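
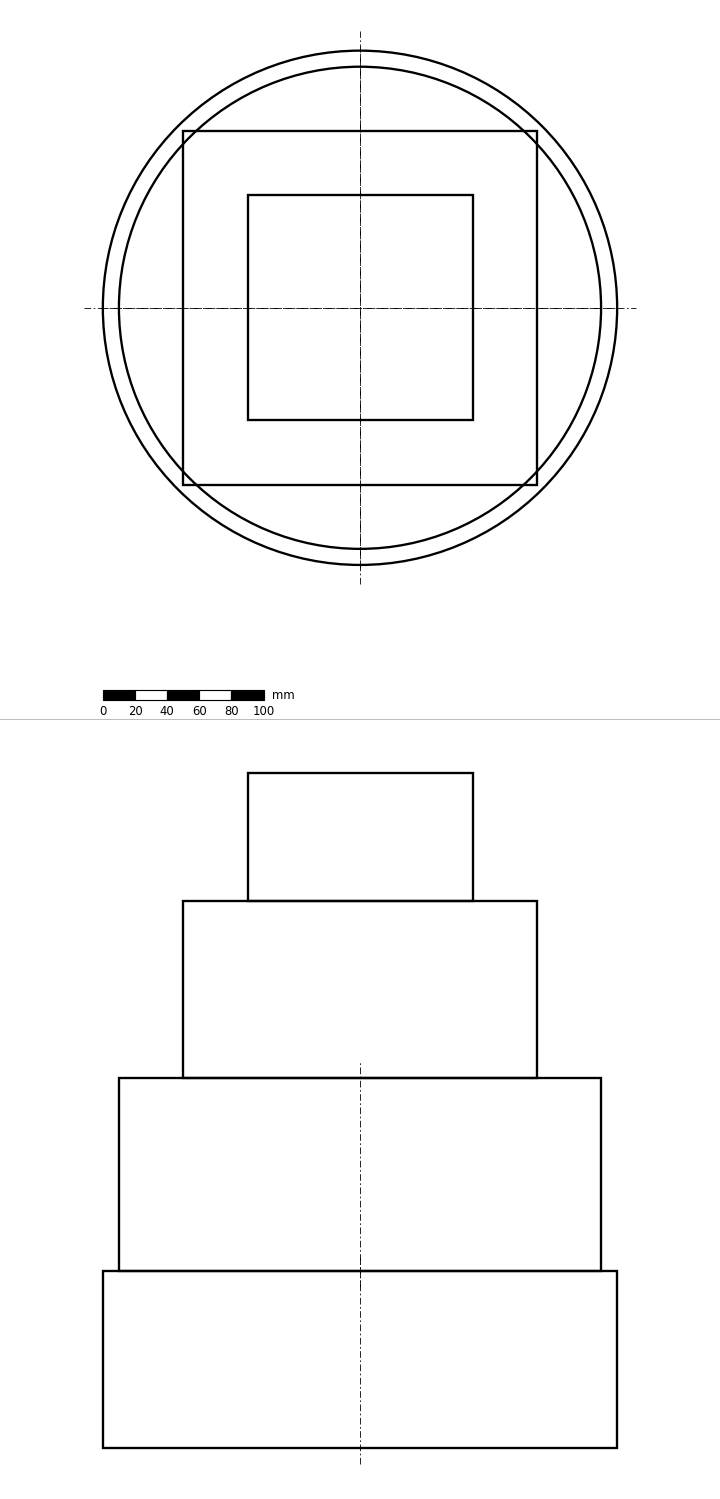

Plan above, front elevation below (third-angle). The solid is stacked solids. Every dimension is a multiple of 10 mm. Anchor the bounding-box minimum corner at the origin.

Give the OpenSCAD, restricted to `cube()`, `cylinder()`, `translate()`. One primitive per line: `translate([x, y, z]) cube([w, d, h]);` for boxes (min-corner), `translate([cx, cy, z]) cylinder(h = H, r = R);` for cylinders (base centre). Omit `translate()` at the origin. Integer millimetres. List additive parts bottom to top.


translate([160, 160, 0]) cylinder(h = 110, r = 160);
translate([160, 160, 110]) cylinder(h = 120, r = 150);
translate([50, 50, 230]) cube([220, 220, 110]);
translate([90, 90, 340]) cube([140, 140, 80]);


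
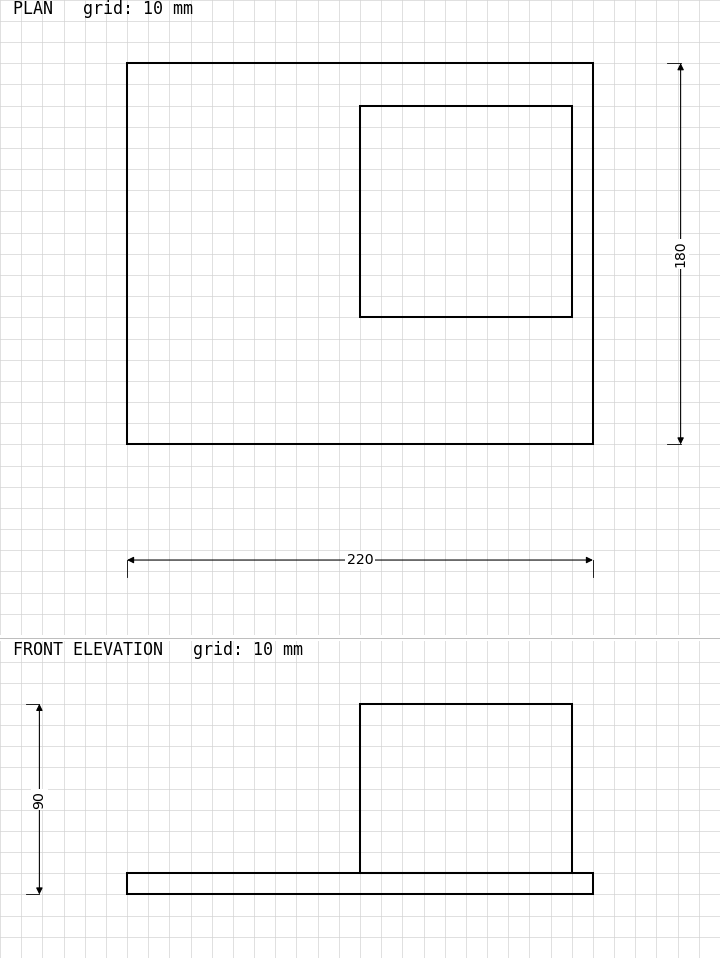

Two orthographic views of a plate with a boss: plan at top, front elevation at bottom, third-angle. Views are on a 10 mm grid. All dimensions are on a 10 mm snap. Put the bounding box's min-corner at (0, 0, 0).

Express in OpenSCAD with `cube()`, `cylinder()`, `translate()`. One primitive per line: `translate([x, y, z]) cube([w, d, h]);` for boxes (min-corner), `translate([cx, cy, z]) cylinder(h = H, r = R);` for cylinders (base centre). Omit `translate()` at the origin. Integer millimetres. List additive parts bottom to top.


cube([220, 180, 10]);
translate([110, 60, 10]) cube([100, 100, 80]);


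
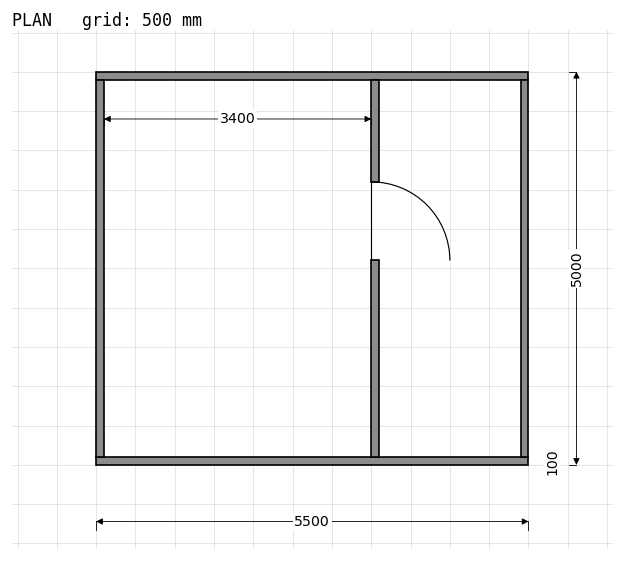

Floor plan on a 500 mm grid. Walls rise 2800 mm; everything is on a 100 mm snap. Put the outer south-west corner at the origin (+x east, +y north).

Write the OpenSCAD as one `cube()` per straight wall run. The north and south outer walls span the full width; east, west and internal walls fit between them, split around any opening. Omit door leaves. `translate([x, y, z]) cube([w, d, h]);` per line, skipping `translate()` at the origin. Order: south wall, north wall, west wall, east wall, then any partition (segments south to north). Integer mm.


cube([5500, 100, 2800]);
translate([0, 4900, 0]) cube([5500, 100, 2800]);
translate([0, 100, 0]) cube([100, 4800, 2800]);
translate([5400, 100, 0]) cube([100, 4800, 2800]);
translate([3500, 100, 0]) cube([100, 2500, 2800]);
translate([3500, 3600, 0]) cube([100, 1300, 2800]);


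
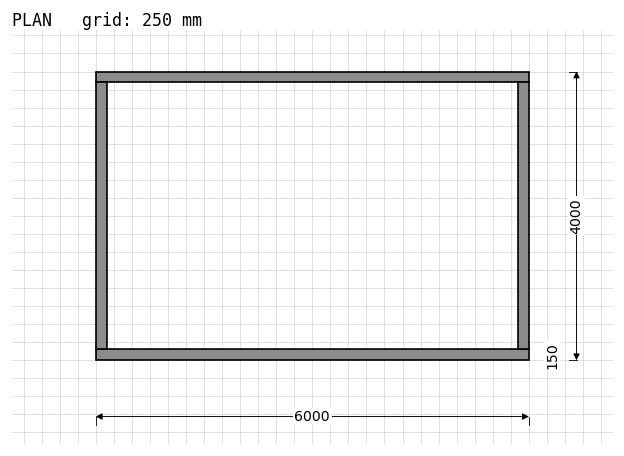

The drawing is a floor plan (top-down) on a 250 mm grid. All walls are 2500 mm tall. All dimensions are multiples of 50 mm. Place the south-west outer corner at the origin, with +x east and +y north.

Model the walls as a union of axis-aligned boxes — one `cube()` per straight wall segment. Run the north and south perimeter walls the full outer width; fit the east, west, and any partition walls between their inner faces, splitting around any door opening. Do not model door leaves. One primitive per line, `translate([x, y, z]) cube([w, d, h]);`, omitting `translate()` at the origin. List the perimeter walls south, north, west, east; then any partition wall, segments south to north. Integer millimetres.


cube([6000, 150, 2500]);
translate([0, 3850, 0]) cube([6000, 150, 2500]);
translate([0, 150, 0]) cube([150, 3700, 2500]);
translate([5850, 150, 0]) cube([150, 3700, 2500]);


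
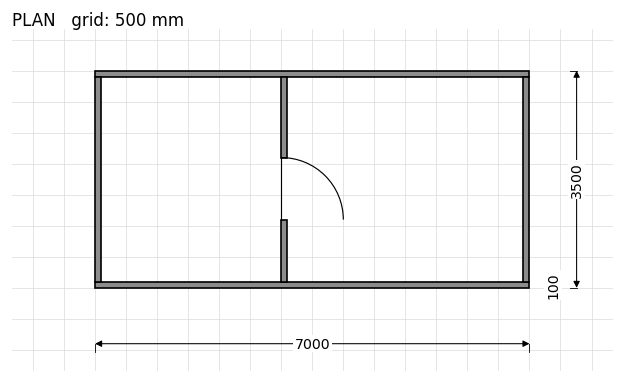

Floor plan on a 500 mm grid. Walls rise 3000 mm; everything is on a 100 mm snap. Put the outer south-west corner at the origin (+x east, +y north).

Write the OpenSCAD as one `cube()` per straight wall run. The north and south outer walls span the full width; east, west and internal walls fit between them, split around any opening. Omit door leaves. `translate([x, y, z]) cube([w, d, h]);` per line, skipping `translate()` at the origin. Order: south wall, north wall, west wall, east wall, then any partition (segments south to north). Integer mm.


cube([7000, 100, 3000]);
translate([0, 3400, 0]) cube([7000, 100, 3000]);
translate([0, 100, 0]) cube([100, 3300, 3000]);
translate([6900, 100, 0]) cube([100, 3300, 3000]);
translate([3000, 100, 0]) cube([100, 1000, 3000]);
translate([3000, 2100, 0]) cube([100, 1300, 3000]);


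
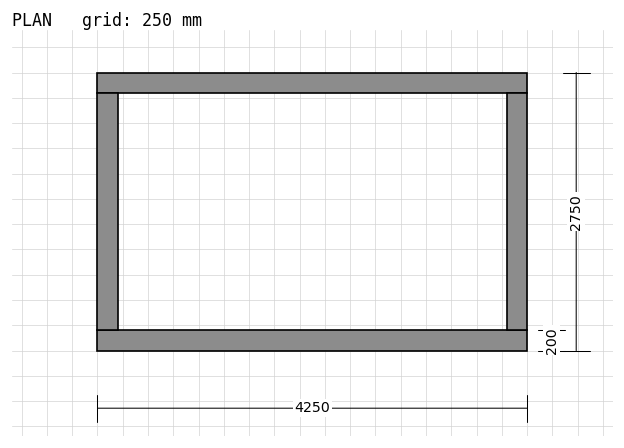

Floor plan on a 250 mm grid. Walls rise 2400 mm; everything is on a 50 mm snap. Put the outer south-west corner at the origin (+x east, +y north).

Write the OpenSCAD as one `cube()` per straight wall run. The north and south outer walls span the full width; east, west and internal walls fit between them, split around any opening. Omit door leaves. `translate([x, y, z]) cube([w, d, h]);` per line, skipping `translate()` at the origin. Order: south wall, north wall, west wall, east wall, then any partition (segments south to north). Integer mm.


cube([4250, 200, 2400]);
translate([0, 2550, 0]) cube([4250, 200, 2400]);
translate([0, 200, 0]) cube([200, 2350, 2400]);
translate([4050, 200, 0]) cube([200, 2350, 2400]);


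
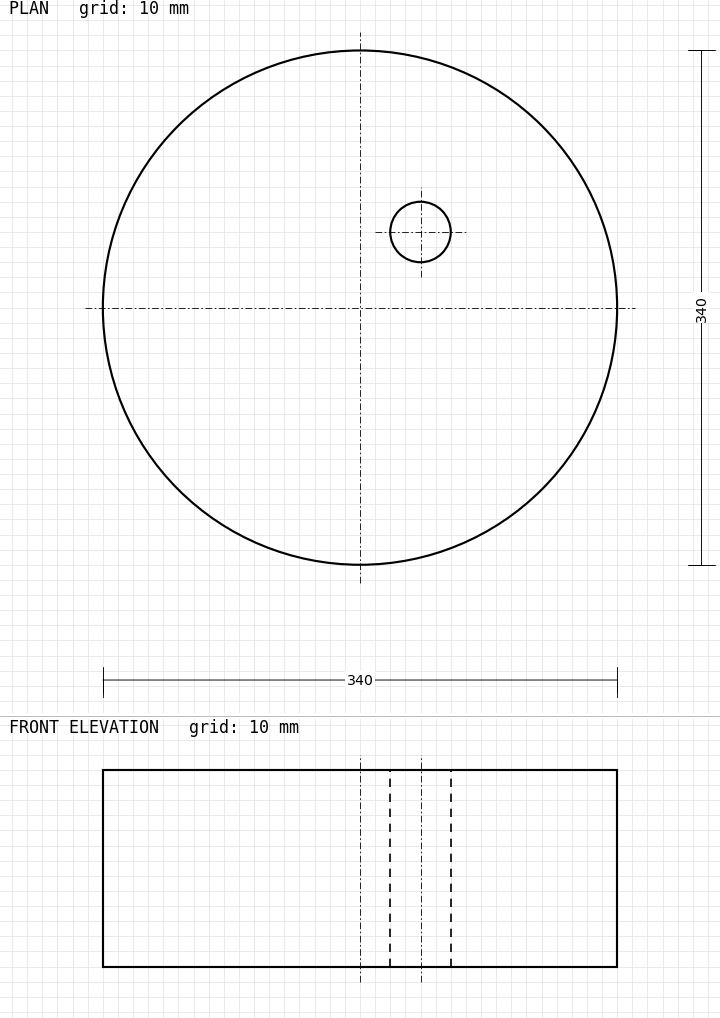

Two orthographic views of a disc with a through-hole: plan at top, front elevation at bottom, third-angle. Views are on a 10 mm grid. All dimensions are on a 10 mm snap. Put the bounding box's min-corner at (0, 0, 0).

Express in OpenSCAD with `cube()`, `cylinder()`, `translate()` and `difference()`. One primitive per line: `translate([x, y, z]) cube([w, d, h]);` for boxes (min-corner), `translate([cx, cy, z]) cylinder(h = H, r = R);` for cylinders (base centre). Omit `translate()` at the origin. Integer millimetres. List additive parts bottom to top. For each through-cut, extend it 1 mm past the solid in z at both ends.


difference() {
  translate([170, 170, 0]) cylinder(h = 130, r = 170);
  translate([210, 220, -1]) cylinder(h = 132, r = 20);
}


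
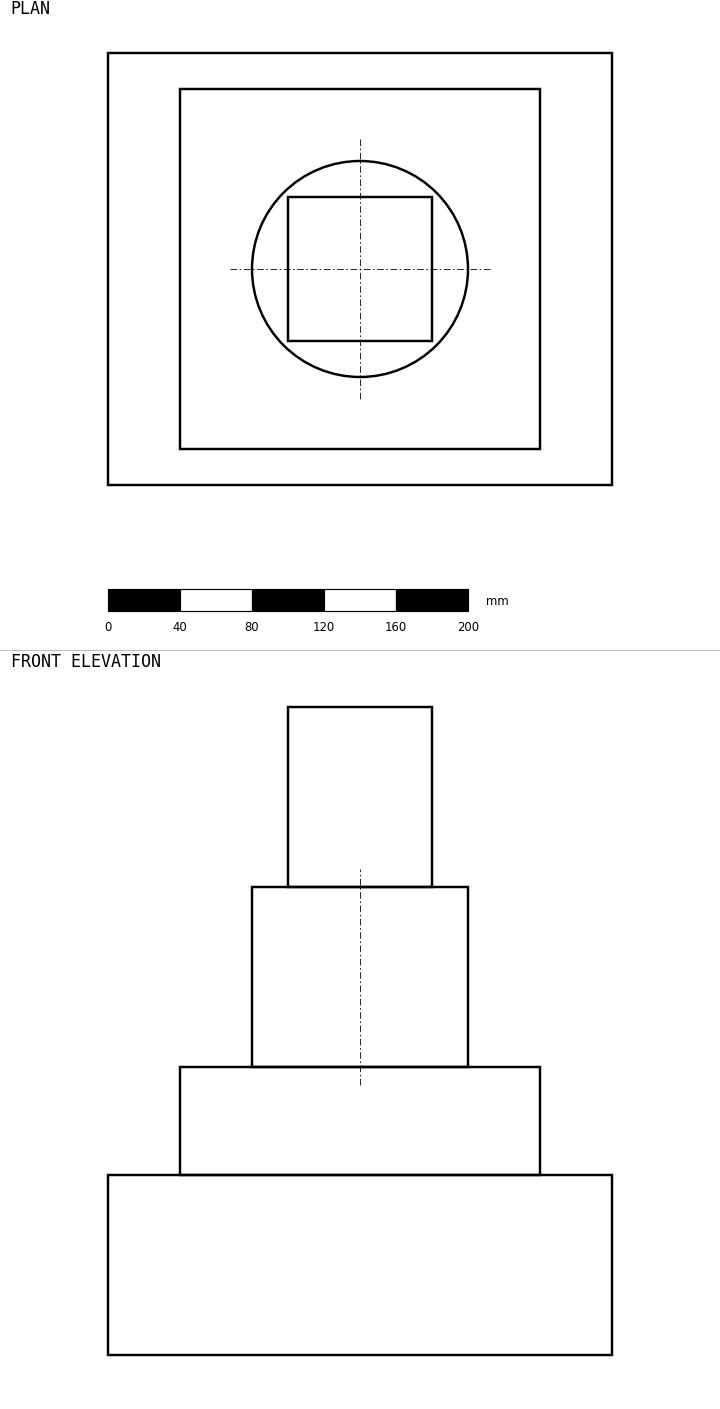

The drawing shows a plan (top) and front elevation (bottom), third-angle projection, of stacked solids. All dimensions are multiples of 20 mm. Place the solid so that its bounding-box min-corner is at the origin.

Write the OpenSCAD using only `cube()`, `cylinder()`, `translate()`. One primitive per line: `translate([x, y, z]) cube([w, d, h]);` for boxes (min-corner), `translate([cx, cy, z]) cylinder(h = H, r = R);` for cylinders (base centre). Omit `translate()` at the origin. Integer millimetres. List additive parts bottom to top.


cube([280, 240, 100]);
translate([40, 20, 100]) cube([200, 200, 60]);
translate([140, 120, 160]) cylinder(h = 100, r = 60);
translate([100, 80, 260]) cube([80, 80, 100]);


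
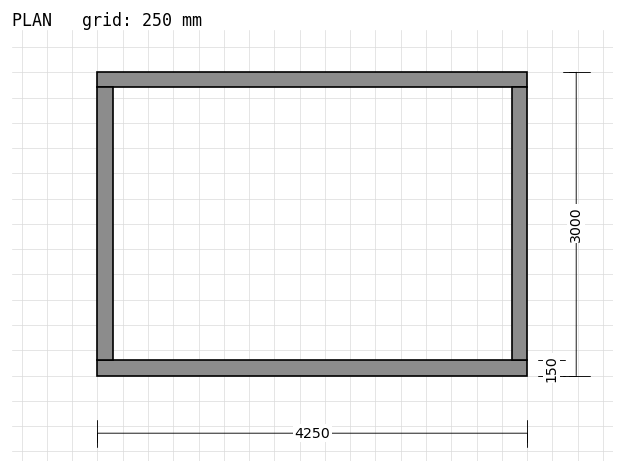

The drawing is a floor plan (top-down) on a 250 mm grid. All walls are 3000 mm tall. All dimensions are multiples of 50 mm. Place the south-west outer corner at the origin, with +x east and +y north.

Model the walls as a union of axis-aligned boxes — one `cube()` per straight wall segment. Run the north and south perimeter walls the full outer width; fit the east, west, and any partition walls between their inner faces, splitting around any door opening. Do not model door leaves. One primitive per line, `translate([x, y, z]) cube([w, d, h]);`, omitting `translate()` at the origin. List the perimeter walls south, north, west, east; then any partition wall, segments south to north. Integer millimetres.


cube([4250, 150, 3000]);
translate([0, 2850, 0]) cube([4250, 150, 3000]);
translate([0, 150, 0]) cube([150, 2700, 3000]);
translate([4100, 150, 0]) cube([150, 2700, 3000]);


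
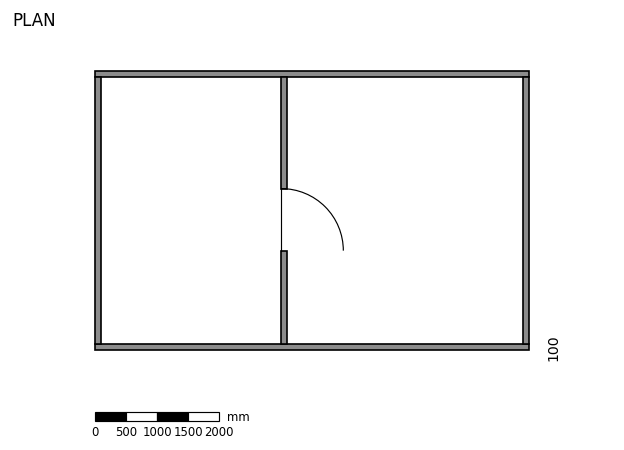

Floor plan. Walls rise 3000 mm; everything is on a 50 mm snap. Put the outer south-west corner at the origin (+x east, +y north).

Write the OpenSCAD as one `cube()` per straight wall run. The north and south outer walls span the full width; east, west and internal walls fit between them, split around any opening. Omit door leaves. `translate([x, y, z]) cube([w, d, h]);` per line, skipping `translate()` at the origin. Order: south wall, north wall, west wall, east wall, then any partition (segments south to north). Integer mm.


cube([7000, 100, 3000]);
translate([0, 4400, 0]) cube([7000, 100, 3000]);
translate([0, 100, 0]) cube([100, 4300, 3000]);
translate([6900, 100, 0]) cube([100, 4300, 3000]);
translate([3000, 100, 0]) cube([100, 1500, 3000]);
translate([3000, 2600, 0]) cube([100, 1800, 3000]);


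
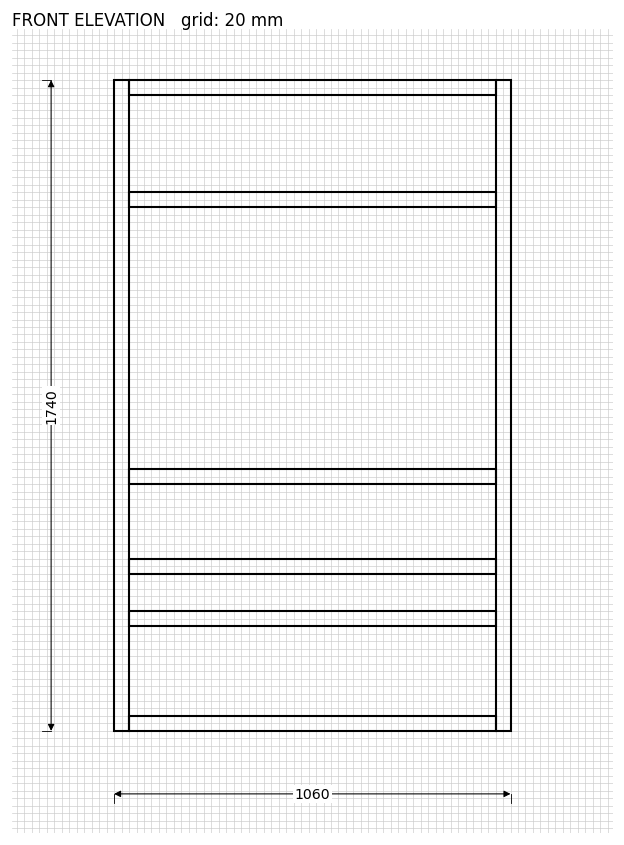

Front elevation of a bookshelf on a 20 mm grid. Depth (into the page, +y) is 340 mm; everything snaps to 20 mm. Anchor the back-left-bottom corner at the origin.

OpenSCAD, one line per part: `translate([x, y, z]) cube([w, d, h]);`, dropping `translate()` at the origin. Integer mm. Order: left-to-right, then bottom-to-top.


cube([40, 340, 1740]);
translate([40, 0, 0]) cube([980, 340, 40]);
translate([40, 0, 280]) cube([980, 340, 40]);
translate([40, 0, 420]) cube([980, 340, 40]);
translate([40, 0, 660]) cube([980, 340, 40]);
translate([40, 0, 1400]) cube([980, 340, 40]);
translate([40, 0, 1700]) cube([980, 340, 40]);
translate([1020, 0, 0]) cube([40, 340, 1740]);


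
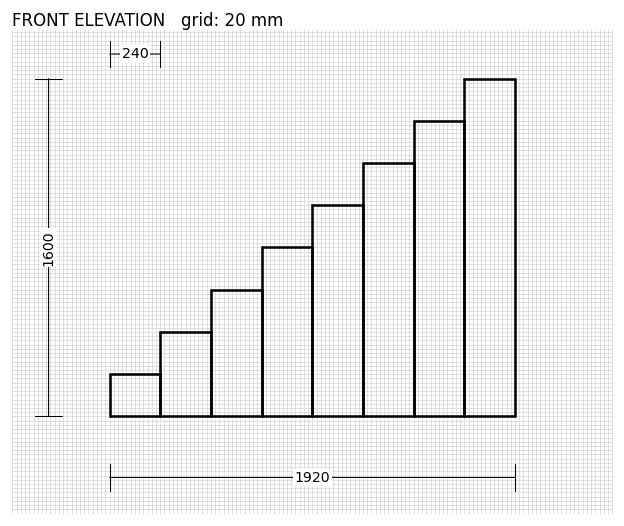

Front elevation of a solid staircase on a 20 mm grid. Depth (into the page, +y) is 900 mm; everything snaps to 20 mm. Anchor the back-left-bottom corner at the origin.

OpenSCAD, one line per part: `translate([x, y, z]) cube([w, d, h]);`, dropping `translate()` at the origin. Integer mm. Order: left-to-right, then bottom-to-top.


cube([240, 900, 200]);
translate([240, 0, 0]) cube([240, 900, 400]);
translate([480, 0, 0]) cube([240, 900, 600]);
translate([720, 0, 0]) cube([240, 900, 800]);
translate([960, 0, 0]) cube([240, 900, 1000]);
translate([1200, 0, 0]) cube([240, 900, 1200]);
translate([1440, 0, 0]) cube([240, 900, 1400]);
translate([1680, 0, 0]) cube([240, 900, 1600]);


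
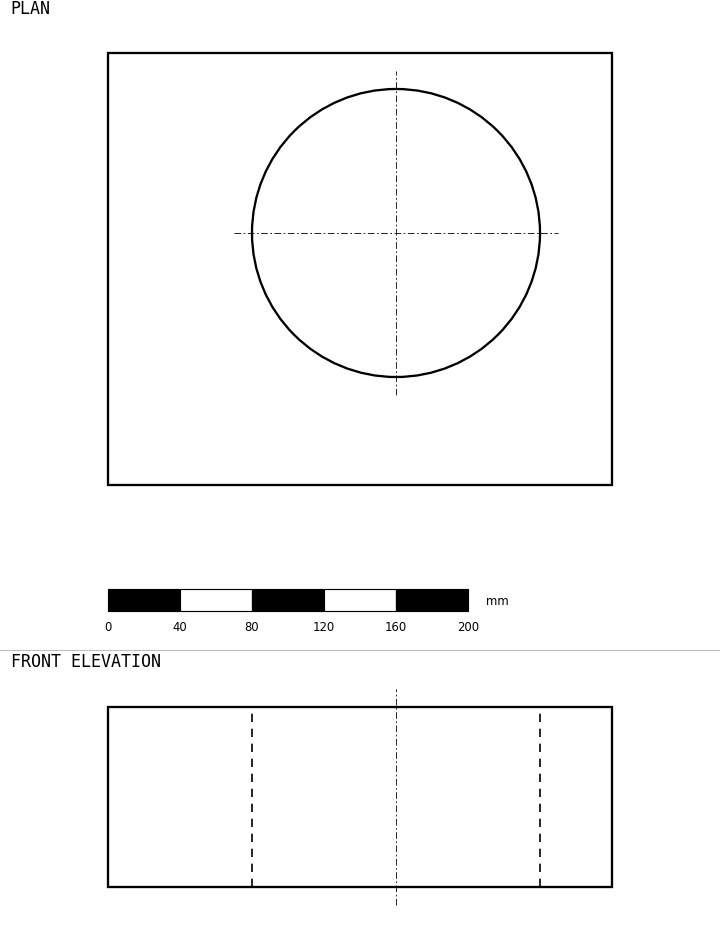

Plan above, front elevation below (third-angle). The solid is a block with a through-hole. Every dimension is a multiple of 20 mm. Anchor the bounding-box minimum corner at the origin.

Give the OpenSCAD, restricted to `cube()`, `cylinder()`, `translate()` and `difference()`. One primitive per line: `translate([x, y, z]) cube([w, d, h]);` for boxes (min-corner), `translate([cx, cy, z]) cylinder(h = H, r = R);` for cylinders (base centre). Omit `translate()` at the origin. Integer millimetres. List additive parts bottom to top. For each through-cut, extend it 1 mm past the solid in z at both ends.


difference() {
  cube([280, 240, 100]);
  translate([160, 140, -1]) cylinder(h = 102, r = 80);
}


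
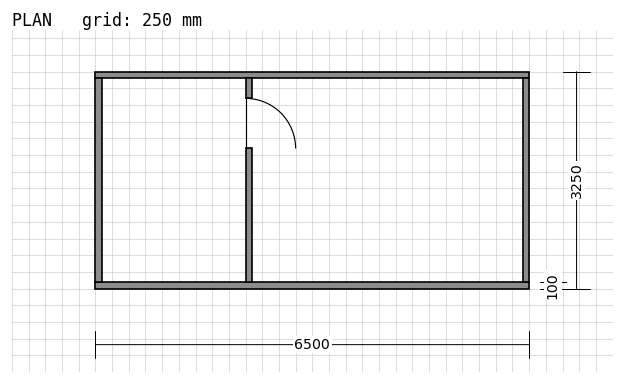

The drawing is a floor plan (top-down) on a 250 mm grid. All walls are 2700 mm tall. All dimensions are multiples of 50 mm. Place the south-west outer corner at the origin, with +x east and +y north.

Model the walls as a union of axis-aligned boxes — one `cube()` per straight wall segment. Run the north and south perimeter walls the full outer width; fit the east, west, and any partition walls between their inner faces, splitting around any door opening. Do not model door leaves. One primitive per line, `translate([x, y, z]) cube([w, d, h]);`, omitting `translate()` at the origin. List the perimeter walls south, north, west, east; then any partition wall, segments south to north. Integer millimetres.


cube([6500, 100, 2700]);
translate([0, 3150, 0]) cube([6500, 100, 2700]);
translate([0, 100, 0]) cube([100, 3050, 2700]);
translate([6400, 100, 0]) cube([100, 3050, 2700]);
translate([2250, 100, 0]) cube([100, 2000, 2700]);
translate([2250, 2850, 0]) cube([100, 300, 2700]);


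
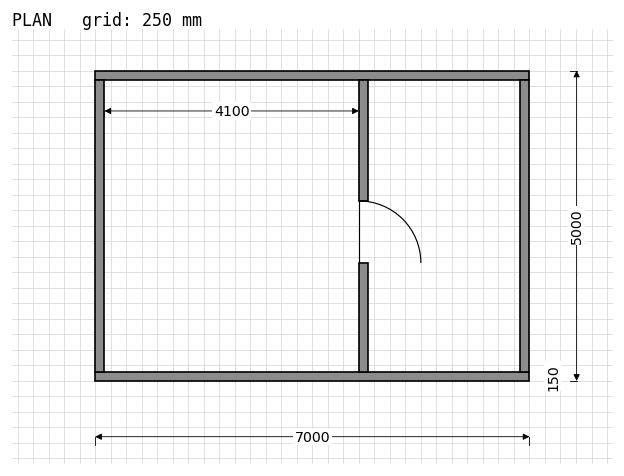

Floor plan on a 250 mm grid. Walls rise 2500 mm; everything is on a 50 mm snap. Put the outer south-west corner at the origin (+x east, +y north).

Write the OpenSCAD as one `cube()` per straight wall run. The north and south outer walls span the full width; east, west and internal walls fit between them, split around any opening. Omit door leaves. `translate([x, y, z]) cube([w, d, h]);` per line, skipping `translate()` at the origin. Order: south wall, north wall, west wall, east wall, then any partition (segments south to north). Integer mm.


cube([7000, 150, 2500]);
translate([0, 4850, 0]) cube([7000, 150, 2500]);
translate([0, 150, 0]) cube([150, 4700, 2500]);
translate([6850, 150, 0]) cube([150, 4700, 2500]);
translate([4250, 150, 0]) cube([150, 1750, 2500]);
translate([4250, 2900, 0]) cube([150, 1950, 2500]);


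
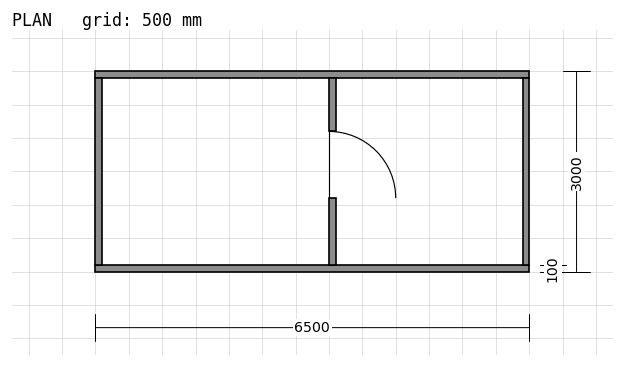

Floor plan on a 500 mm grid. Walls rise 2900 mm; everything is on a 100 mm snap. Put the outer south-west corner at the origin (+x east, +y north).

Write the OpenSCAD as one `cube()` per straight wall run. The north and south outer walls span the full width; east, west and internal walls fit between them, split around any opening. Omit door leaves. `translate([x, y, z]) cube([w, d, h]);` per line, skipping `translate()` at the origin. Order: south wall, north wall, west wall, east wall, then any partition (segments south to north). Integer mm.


cube([6500, 100, 2900]);
translate([0, 2900, 0]) cube([6500, 100, 2900]);
translate([0, 100, 0]) cube([100, 2800, 2900]);
translate([6400, 100, 0]) cube([100, 2800, 2900]);
translate([3500, 100, 0]) cube([100, 1000, 2900]);
translate([3500, 2100, 0]) cube([100, 800, 2900]);


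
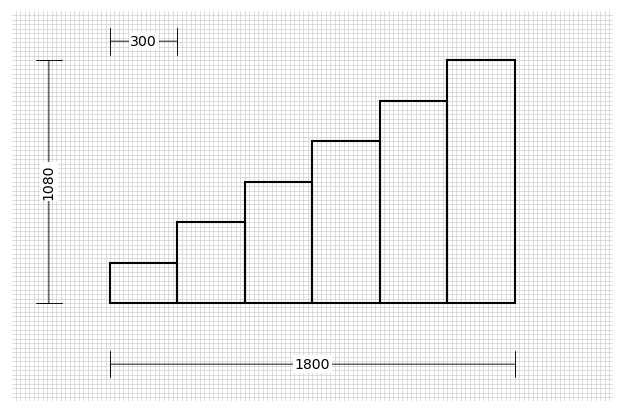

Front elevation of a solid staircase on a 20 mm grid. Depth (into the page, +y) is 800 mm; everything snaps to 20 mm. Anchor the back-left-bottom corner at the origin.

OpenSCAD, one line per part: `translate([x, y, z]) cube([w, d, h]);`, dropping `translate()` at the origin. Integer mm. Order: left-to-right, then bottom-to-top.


cube([300, 800, 180]);
translate([300, 0, 0]) cube([300, 800, 360]);
translate([600, 0, 0]) cube([300, 800, 540]);
translate([900, 0, 0]) cube([300, 800, 720]);
translate([1200, 0, 0]) cube([300, 800, 900]);
translate([1500, 0, 0]) cube([300, 800, 1080]);


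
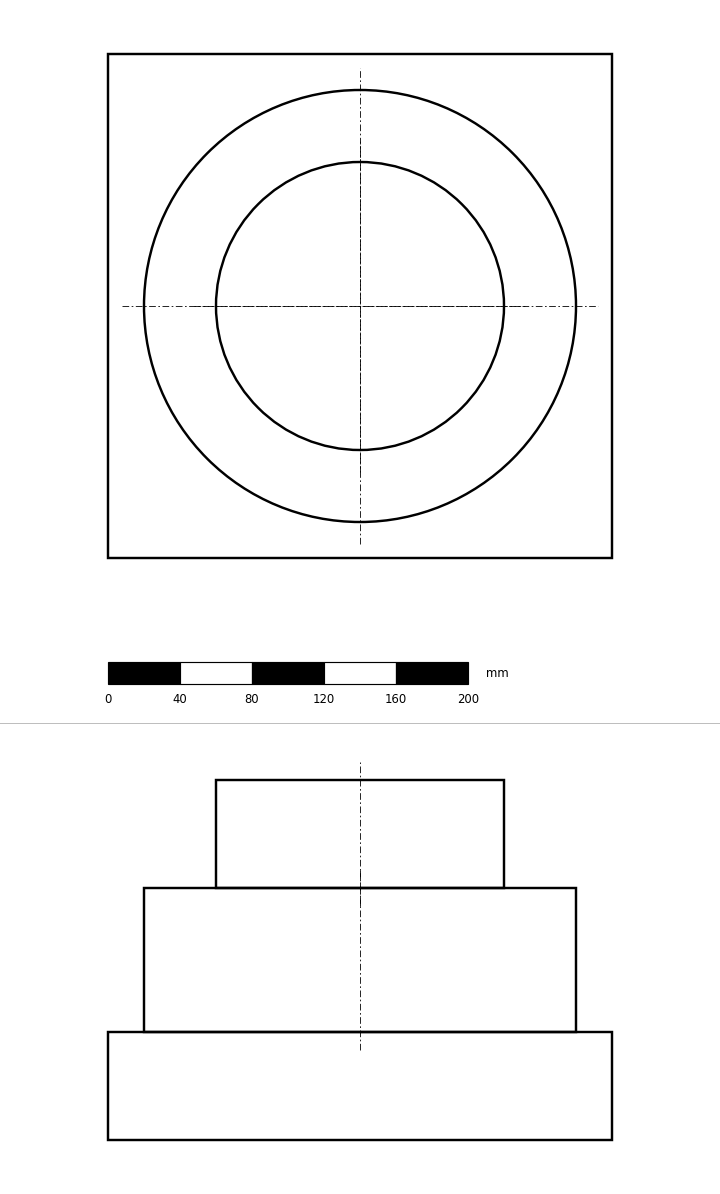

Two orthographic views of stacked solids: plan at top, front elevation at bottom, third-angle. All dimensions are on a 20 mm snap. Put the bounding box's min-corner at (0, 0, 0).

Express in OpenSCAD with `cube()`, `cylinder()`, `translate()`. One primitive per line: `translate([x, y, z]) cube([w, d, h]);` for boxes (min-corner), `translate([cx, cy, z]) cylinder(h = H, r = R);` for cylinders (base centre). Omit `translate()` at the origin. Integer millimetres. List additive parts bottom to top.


cube([280, 280, 60]);
translate([140, 140, 60]) cylinder(h = 80, r = 120);
translate([140, 140, 140]) cylinder(h = 60, r = 80);


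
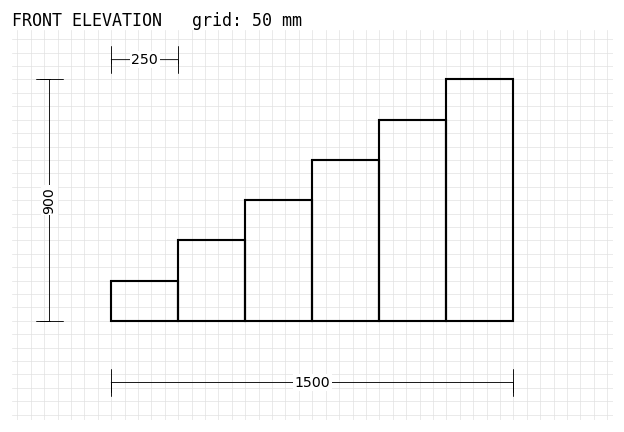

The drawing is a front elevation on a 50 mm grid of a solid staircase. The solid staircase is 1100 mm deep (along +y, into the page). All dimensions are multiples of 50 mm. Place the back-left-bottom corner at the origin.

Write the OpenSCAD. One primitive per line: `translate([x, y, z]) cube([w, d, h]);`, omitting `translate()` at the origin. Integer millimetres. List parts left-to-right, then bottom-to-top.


cube([250, 1100, 150]);
translate([250, 0, 0]) cube([250, 1100, 300]);
translate([500, 0, 0]) cube([250, 1100, 450]);
translate([750, 0, 0]) cube([250, 1100, 600]);
translate([1000, 0, 0]) cube([250, 1100, 750]);
translate([1250, 0, 0]) cube([250, 1100, 900]);


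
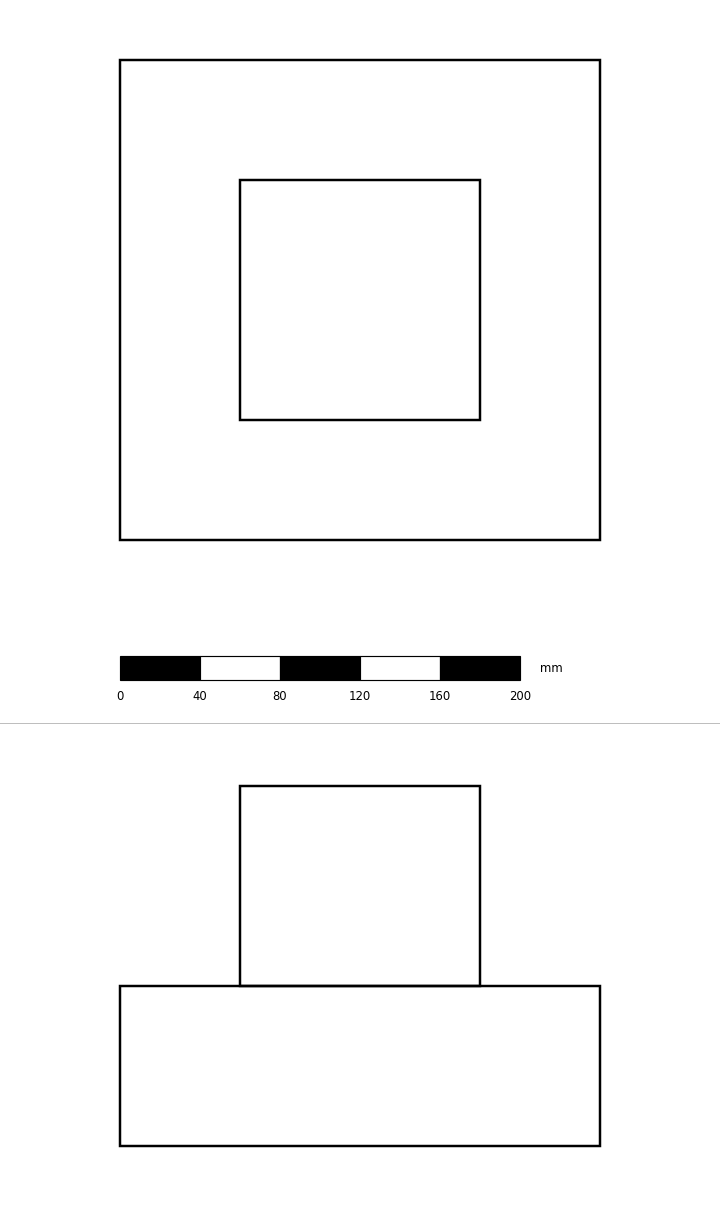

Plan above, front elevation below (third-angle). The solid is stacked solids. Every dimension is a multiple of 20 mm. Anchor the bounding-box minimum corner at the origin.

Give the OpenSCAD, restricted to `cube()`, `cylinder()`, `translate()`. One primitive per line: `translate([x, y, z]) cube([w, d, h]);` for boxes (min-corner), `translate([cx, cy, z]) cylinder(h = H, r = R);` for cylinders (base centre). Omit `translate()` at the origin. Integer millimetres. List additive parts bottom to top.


cube([240, 240, 80]);
translate([60, 60, 80]) cube([120, 120, 100]);


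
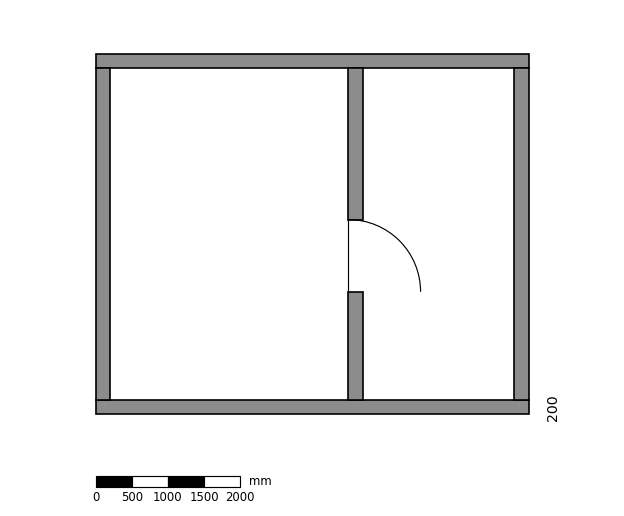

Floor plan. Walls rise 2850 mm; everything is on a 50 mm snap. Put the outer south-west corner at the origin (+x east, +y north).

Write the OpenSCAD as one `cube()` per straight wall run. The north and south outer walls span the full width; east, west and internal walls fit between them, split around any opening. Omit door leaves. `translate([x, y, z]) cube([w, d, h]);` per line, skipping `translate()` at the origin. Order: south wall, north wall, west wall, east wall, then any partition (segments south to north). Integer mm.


cube([6000, 200, 2850]);
translate([0, 4800, 0]) cube([6000, 200, 2850]);
translate([0, 200, 0]) cube([200, 4600, 2850]);
translate([5800, 200, 0]) cube([200, 4600, 2850]);
translate([3500, 200, 0]) cube([200, 1500, 2850]);
translate([3500, 2700, 0]) cube([200, 2100, 2850]);


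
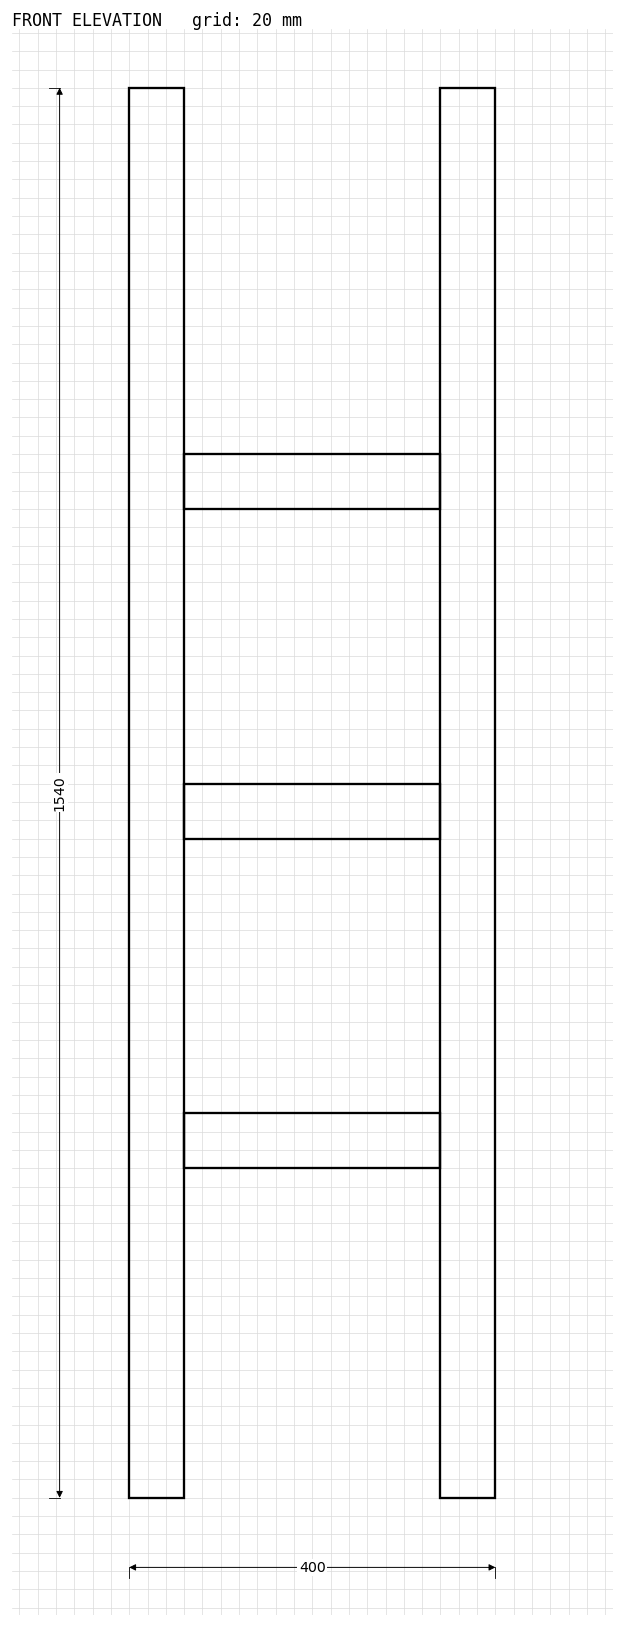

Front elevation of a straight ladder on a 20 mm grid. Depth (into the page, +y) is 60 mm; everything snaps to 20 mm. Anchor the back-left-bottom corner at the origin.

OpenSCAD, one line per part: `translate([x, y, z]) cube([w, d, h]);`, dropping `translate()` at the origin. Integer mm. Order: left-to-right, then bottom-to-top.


cube([60, 60, 1540]);
translate([60, 0, 360]) cube([280, 60, 60]);
translate([60, 0, 720]) cube([280, 60, 60]);
translate([60, 0, 1080]) cube([280, 60, 60]);
translate([340, 0, 0]) cube([60, 60, 1540]);


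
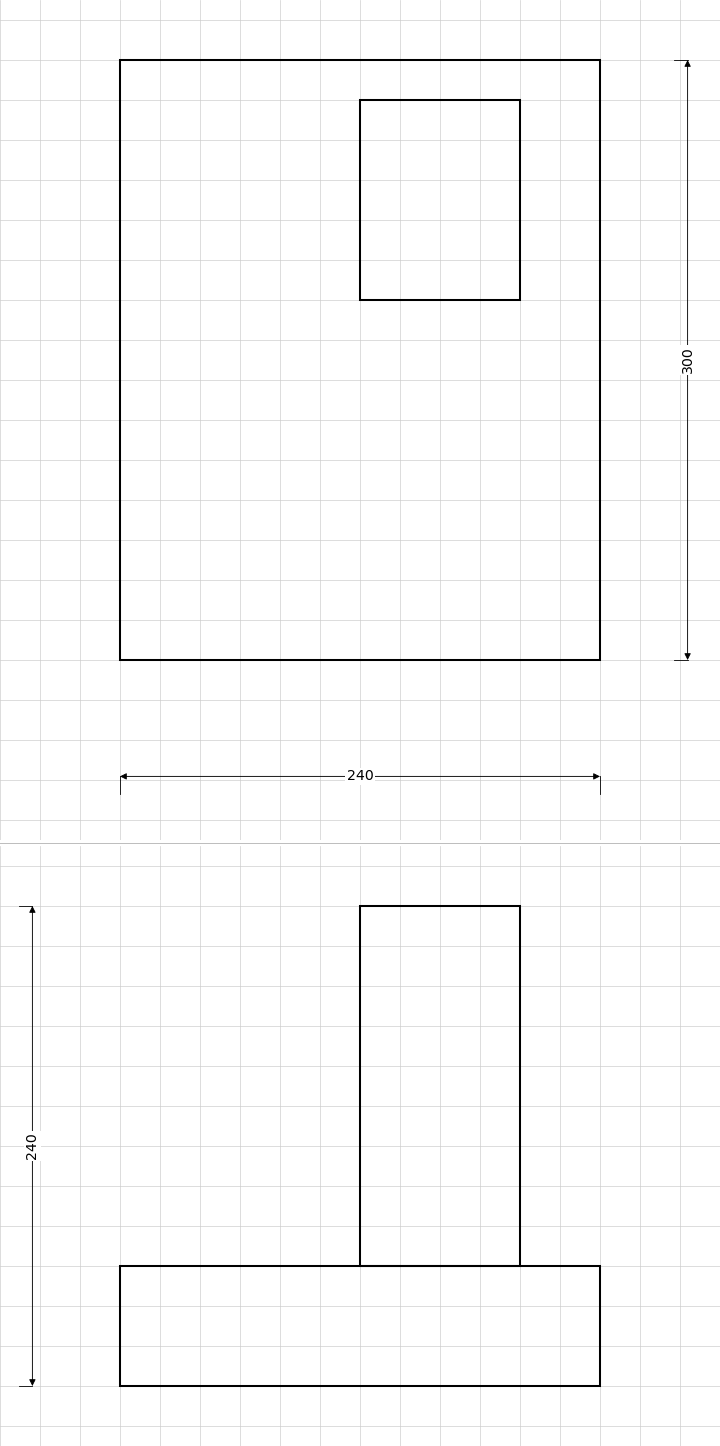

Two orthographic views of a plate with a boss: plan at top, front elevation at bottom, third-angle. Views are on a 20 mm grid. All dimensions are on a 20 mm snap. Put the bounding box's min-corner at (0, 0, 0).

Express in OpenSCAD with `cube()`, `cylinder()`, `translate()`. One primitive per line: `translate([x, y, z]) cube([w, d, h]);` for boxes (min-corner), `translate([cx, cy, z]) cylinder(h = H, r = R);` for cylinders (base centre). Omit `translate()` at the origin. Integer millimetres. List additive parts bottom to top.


cube([240, 300, 60]);
translate([120, 180, 60]) cube([80, 100, 180]);


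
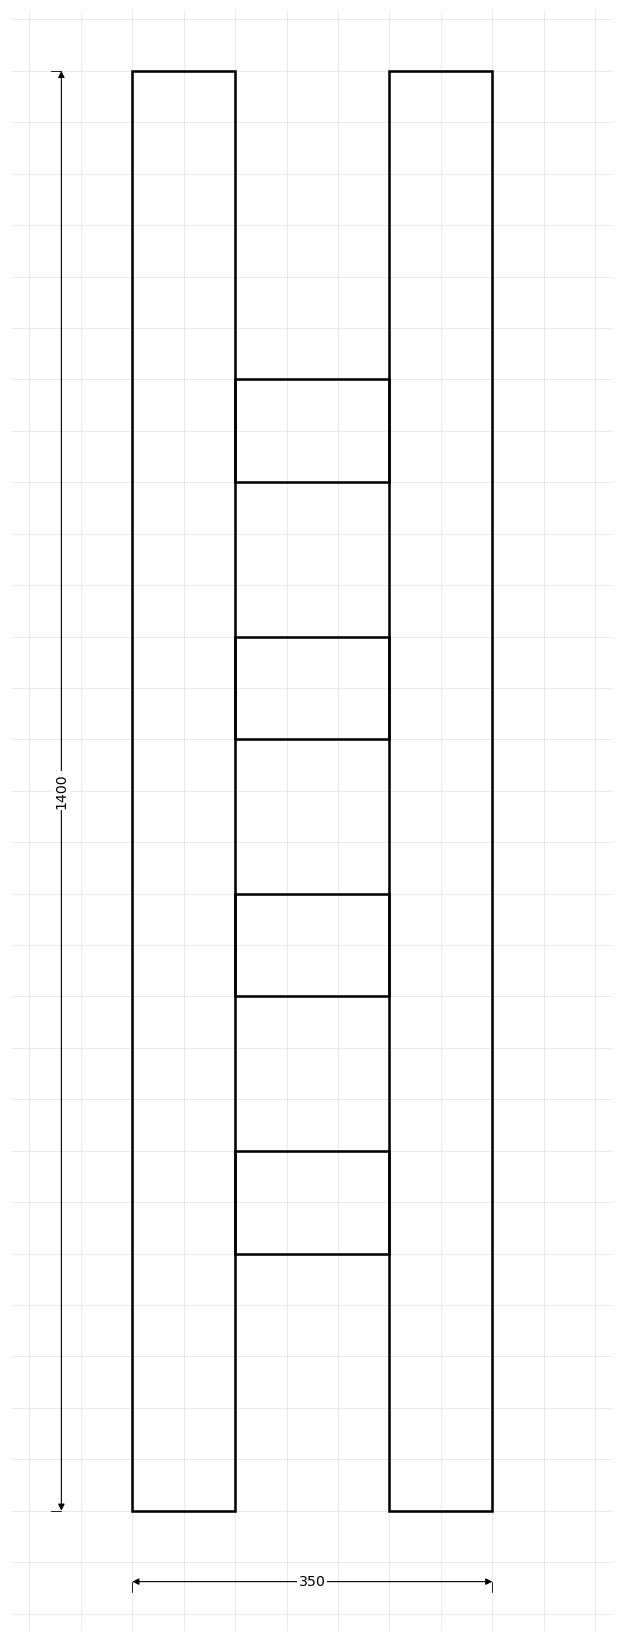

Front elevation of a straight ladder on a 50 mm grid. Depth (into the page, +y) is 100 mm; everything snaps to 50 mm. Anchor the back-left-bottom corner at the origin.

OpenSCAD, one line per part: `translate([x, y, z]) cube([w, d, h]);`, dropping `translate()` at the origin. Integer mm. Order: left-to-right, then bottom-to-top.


cube([100, 100, 1400]);
translate([100, 0, 250]) cube([150, 100, 100]);
translate([100, 0, 500]) cube([150, 100, 100]);
translate([100, 0, 750]) cube([150, 100, 100]);
translate([100, 0, 1000]) cube([150, 100, 100]);
translate([250, 0, 0]) cube([100, 100, 1400]);


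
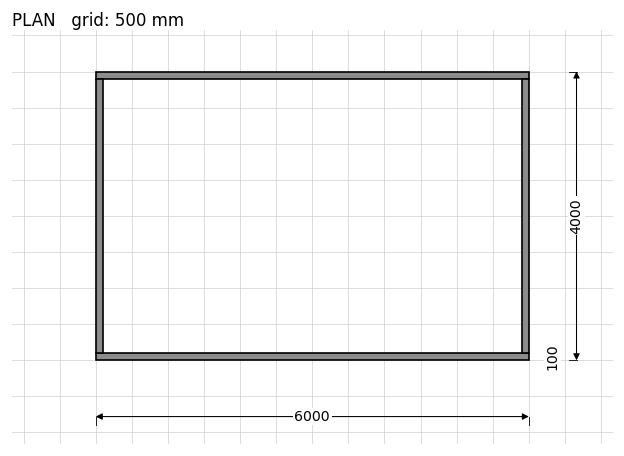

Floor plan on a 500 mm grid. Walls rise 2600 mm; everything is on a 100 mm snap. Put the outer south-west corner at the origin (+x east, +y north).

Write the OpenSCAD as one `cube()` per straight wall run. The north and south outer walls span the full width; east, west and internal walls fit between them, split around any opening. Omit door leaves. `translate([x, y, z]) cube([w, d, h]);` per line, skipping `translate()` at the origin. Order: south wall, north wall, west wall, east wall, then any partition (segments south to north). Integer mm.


cube([6000, 100, 2600]);
translate([0, 3900, 0]) cube([6000, 100, 2600]);
translate([0, 100, 0]) cube([100, 3800, 2600]);
translate([5900, 100, 0]) cube([100, 3800, 2600]);


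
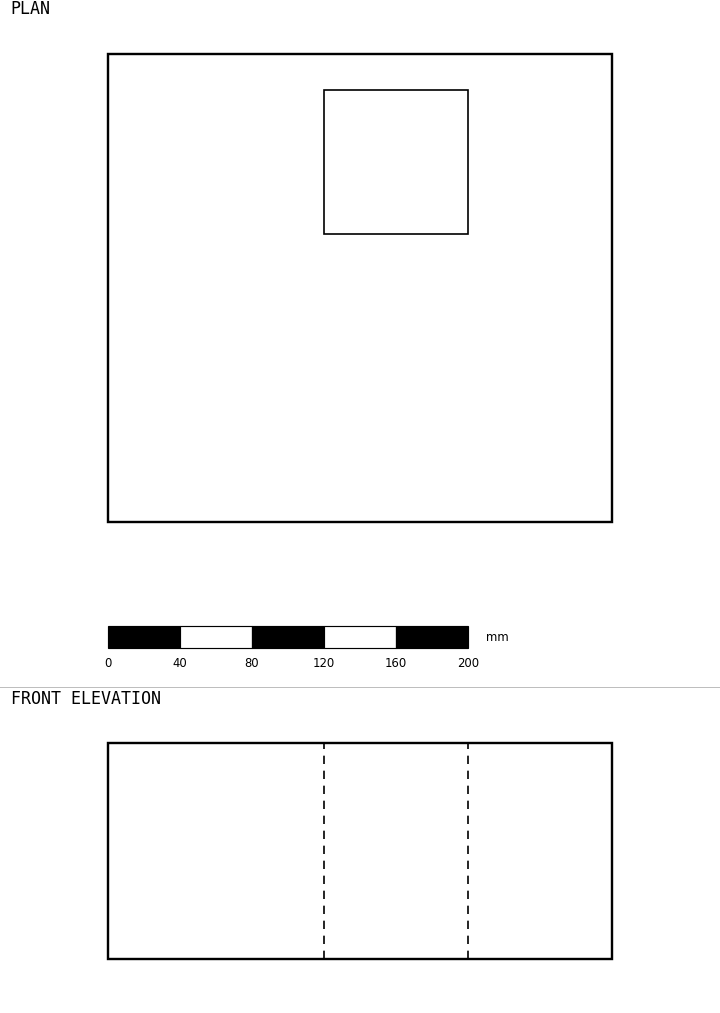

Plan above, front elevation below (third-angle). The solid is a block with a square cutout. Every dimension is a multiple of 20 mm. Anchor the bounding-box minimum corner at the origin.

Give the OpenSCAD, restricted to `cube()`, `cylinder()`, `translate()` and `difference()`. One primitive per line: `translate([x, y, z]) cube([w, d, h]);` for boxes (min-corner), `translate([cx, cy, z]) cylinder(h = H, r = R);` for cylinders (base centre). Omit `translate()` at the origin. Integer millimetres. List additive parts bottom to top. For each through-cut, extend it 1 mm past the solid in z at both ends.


difference() {
  cube([280, 260, 120]);
  translate([120, 160, -1]) cube([80, 80, 122]);
}


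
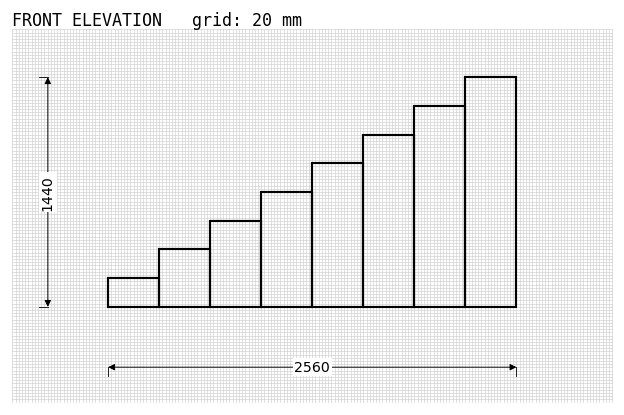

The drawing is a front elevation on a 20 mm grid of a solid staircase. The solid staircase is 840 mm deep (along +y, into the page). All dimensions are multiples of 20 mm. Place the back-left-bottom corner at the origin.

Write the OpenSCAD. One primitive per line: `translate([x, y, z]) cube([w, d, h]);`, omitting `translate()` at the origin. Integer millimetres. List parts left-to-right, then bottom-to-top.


cube([320, 840, 180]);
translate([320, 0, 0]) cube([320, 840, 360]);
translate([640, 0, 0]) cube([320, 840, 540]);
translate([960, 0, 0]) cube([320, 840, 720]);
translate([1280, 0, 0]) cube([320, 840, 900]);
translate([1600, 0, 0]) cube([320, 840, 1080]);
translate([1920, 0, 0]) cube([320, 840, 1260]);
translate([2240, 0, 0]) cube([320, 840, 1440]);


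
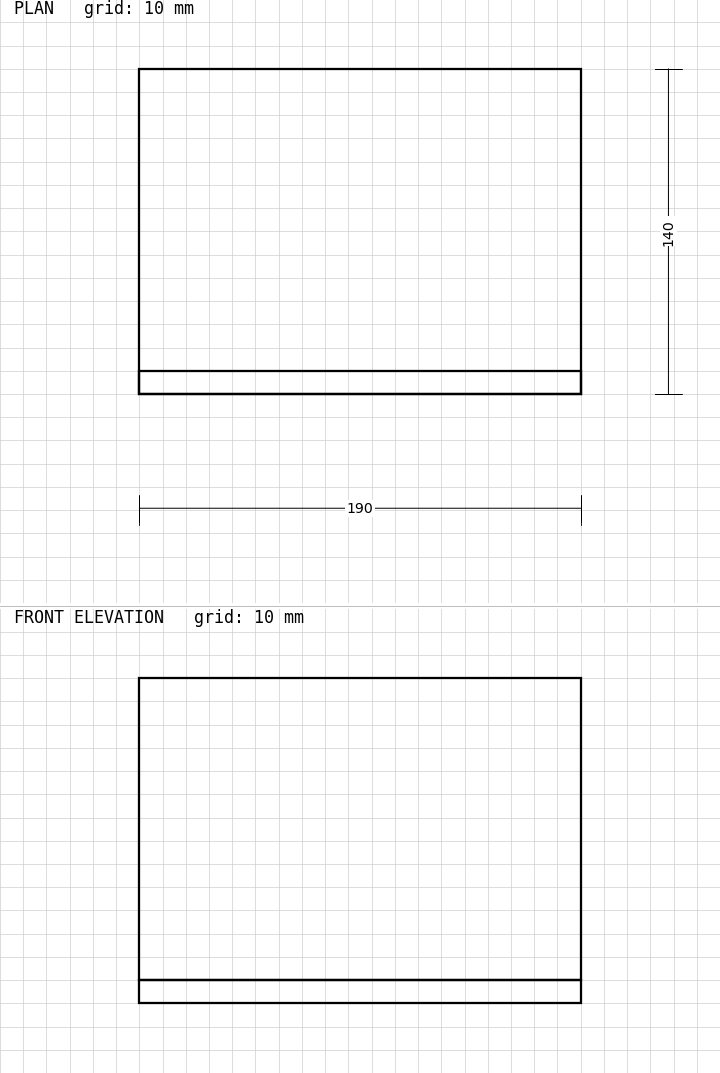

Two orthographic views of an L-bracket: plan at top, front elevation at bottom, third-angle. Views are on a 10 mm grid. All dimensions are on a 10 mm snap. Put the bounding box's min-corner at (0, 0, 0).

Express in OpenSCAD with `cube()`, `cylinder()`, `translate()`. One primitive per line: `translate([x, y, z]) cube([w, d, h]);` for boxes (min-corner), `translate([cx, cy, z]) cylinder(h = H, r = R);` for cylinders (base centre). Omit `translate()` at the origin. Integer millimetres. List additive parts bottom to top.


cube([190, 140, 10]);
translate([0, 0, 10]) cube([190, 10, 130]);


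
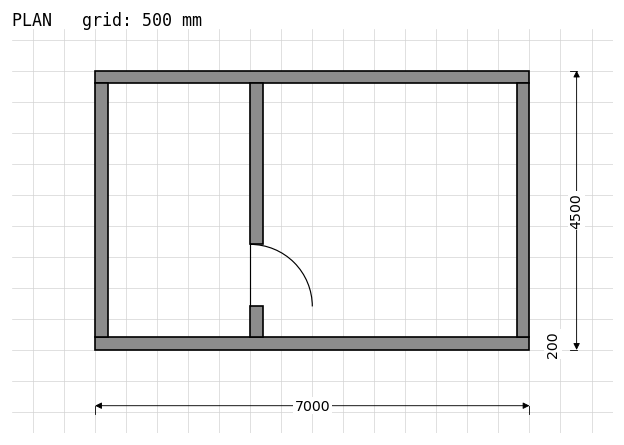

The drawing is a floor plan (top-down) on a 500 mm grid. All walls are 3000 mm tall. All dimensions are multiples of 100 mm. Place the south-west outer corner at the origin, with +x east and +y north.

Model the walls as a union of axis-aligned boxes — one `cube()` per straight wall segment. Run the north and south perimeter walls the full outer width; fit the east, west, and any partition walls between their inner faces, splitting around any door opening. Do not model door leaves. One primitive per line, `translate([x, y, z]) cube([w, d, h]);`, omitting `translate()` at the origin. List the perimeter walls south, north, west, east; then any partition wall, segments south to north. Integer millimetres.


cube([7000, 200, 3000]);
translate([0, 4300, 0]) cube([7000, 200, 3000]);
translate([0, 200, 0]) cube([200, 4100, 3000]);
translate([6800, 200, 0]) cube([200, 4100, 3000]);
translate([2500, 200, 0]) cube([200, 500, 3000]);
translate([2500, 1700, 0]) cube([200, 2600, 3000]);


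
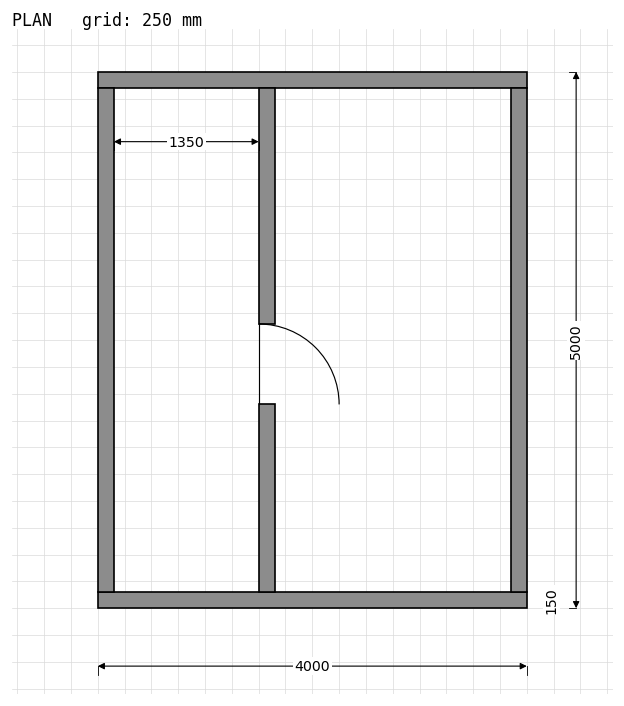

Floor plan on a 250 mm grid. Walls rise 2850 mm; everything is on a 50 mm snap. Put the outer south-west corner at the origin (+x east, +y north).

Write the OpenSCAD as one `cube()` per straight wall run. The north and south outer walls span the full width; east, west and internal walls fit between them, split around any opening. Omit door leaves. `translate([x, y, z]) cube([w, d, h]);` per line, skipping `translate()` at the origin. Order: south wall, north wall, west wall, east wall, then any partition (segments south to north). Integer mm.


cube([4000, 150, 2850]);
translate([0, 4850, 0]) cube([4000, 150, 2850]);
translate([0, 150, 0]) cube([150, 4700, 2850]);
translate([3850, 150, 0]) cube([150, 4700, 2850]);
translate([1500, 150, 0]) cube([150, 1750, 2850]);
translate([1500, 2650, 0]) cube([150, 2200, 2850]);


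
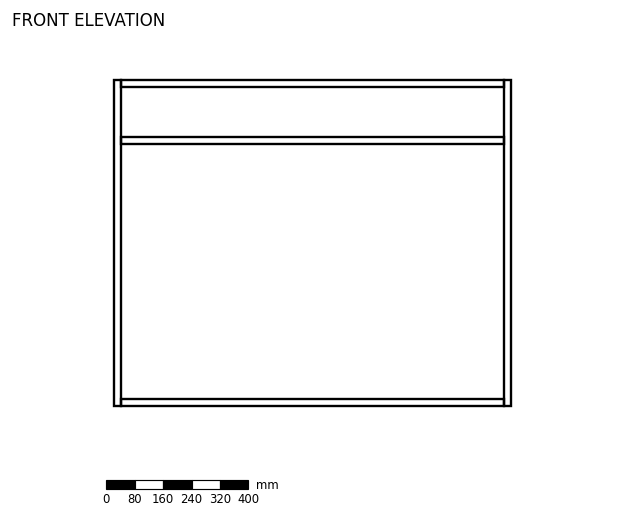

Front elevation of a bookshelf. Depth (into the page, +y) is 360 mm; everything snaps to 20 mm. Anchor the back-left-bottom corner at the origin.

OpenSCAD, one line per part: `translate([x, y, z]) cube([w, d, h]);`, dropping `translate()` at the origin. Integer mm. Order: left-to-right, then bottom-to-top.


cube([20, 360, 920]);
translate([20, 0, 0]) cube([1080, 360, 20]);
translate([20, 0, 740]) cube([1080, 360, 20]);
translate([20, 0, 900]) cube([1080, 360, 20]);
translate([1100, 0, 0]) cube([20, 360, 920]);


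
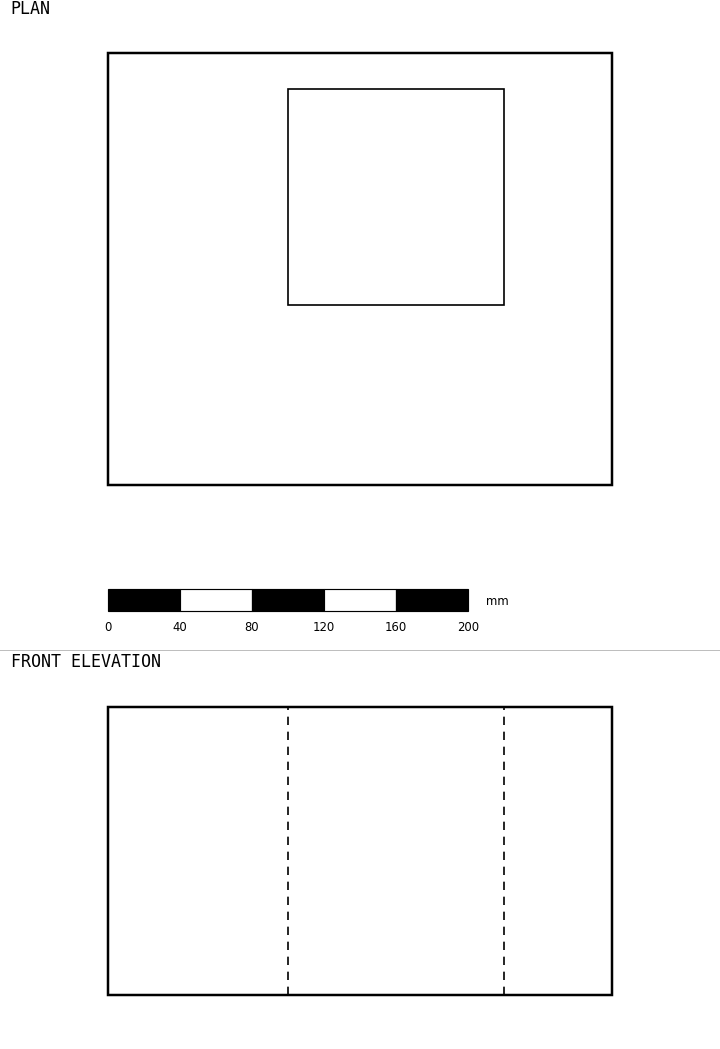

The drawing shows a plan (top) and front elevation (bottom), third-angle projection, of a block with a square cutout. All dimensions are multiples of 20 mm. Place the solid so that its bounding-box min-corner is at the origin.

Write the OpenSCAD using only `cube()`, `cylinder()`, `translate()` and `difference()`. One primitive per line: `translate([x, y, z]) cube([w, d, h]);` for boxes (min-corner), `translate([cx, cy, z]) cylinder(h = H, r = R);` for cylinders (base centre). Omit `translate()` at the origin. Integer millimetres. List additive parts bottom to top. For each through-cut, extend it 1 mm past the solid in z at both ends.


difference() {
  cube([280, 240, 160]);
  translate([100, 100, -1]) cube([120, 120, 162]);
}


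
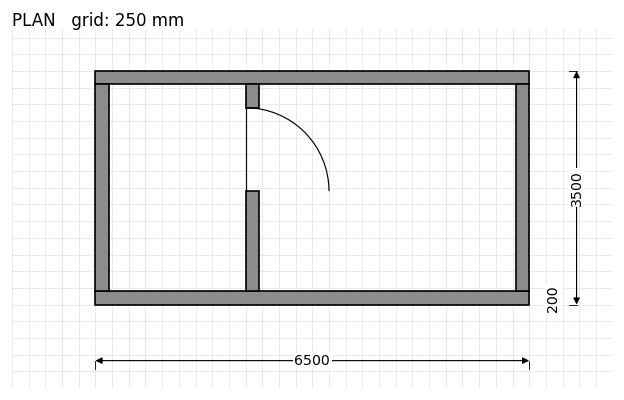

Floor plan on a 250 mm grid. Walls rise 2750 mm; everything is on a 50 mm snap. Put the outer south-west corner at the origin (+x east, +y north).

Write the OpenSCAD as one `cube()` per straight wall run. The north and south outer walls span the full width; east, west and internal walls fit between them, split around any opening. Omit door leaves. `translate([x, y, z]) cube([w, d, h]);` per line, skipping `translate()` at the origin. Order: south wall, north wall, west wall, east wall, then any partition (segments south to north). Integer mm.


cube([6500, 200, 2750]);
translate([0, 3300, 0]) cube([6500, 200, 2750]);
translate([0, 200, 0]) cube([200, 3100, 2750]);
translate([6300, 200, 0]) cube([200, 3100, 2750]);
translate([2250, 200, 0]) cube([200, 1500, 2750]);
translate([2250, 2950, 0]) cube([200, 350, 2750]);


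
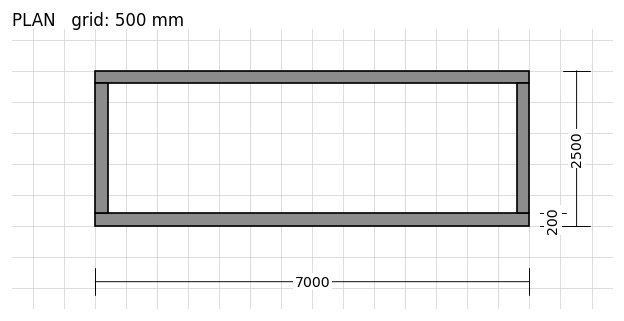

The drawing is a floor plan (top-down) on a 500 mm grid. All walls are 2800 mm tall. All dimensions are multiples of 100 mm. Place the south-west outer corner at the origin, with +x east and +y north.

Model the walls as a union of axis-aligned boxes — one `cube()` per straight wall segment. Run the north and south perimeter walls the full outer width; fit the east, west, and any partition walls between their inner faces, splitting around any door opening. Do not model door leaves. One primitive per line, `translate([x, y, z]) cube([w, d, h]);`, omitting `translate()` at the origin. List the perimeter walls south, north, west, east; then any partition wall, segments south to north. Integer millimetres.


cube([7000, 200, 2800]);
translate([0, 2300, 0]) cube([7000, 200, 2800]);
translate([0, 200, 0]) cube([200, 2100, 2800]);
translate([6800, 200, 0]) cube([200, 2100, 2800]);


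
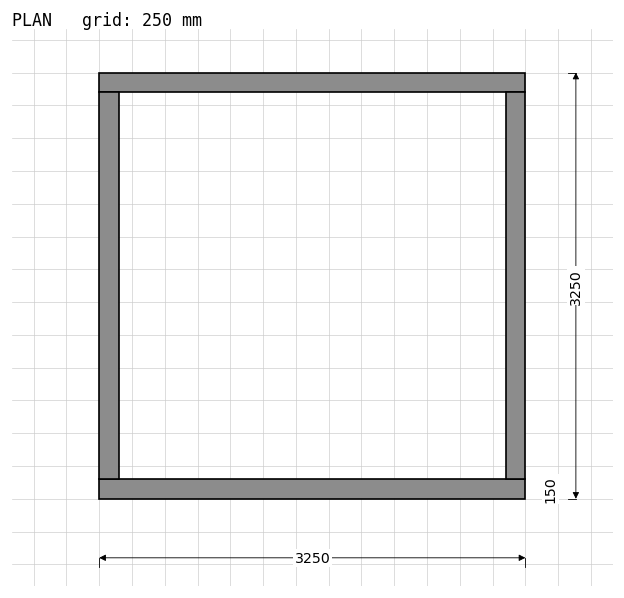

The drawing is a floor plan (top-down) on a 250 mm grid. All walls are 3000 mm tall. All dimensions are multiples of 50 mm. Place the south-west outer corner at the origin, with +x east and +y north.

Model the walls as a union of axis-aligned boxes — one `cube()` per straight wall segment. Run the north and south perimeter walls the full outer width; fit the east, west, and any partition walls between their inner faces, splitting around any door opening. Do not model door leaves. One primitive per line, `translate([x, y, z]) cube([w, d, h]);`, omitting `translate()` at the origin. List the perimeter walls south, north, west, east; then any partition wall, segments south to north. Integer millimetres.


cube([3250, 150, 3000]);
translate([0, 3100, 0]) cube([3250, 150, 3000]);
translate([0, 150, 0]) cube([150, 2950, 3000]);
translate([3100, 150, 0]) cube([150, 2950, 3000]);


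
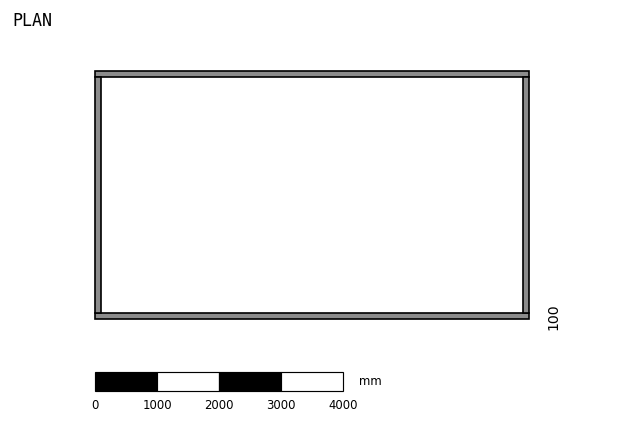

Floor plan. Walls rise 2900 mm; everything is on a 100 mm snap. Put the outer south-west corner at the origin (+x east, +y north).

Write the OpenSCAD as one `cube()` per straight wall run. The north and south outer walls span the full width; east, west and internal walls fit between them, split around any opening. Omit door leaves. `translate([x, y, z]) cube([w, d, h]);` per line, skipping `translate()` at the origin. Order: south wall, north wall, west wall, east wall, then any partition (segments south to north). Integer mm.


cube([7000, 100, 2900]);
translate([0, 3900, 0]) cube([7000, 100, 2900]);
translate([0, 100, 0]) cube([100, 3800, 2900]);
translate([6900, 100, 0]) cube([100, 3800, 2900]);


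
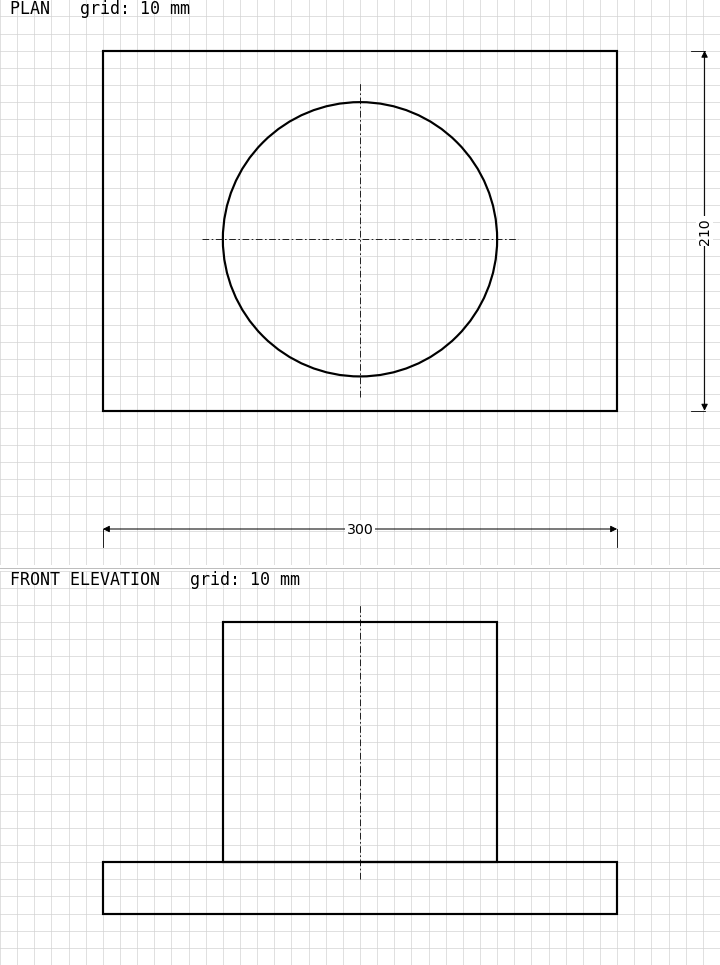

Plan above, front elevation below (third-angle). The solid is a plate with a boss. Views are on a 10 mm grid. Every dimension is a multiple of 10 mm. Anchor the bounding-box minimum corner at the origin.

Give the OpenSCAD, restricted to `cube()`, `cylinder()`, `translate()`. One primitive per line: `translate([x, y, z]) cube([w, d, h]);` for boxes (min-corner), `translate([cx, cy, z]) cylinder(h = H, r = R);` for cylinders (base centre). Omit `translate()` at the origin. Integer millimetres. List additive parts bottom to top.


cube([300, 210, 30]);
translate([150, 100, 30]) cylinder(h = 140, r = 80);


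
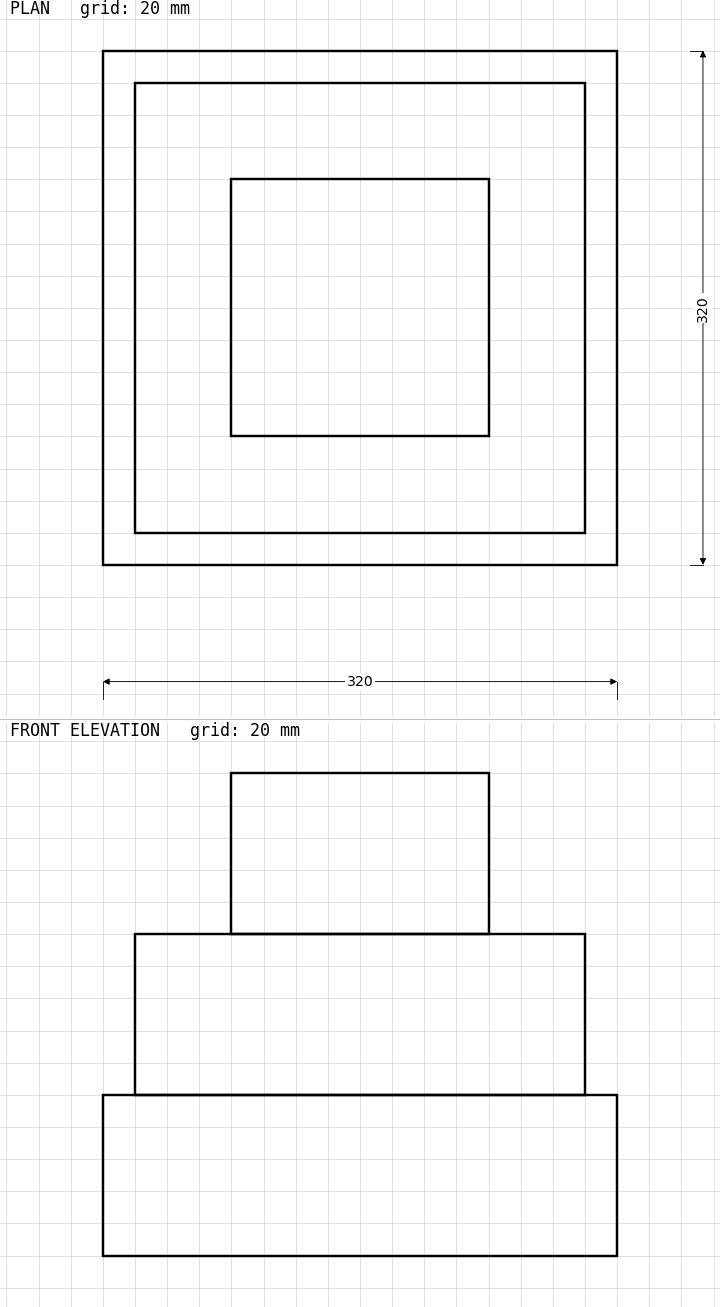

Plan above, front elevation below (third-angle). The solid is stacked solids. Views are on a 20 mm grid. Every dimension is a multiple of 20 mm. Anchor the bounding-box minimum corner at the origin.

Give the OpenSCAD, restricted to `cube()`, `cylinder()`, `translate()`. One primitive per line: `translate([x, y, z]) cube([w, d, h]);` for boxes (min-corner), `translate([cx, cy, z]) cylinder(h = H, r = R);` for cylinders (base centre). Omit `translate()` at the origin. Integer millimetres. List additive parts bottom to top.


cube([320, 320, 100]);
translate([20, 20, 100]) cube([280, 280, 100]);
translate([80, 80, 200]) cube([160, 160, 100]);


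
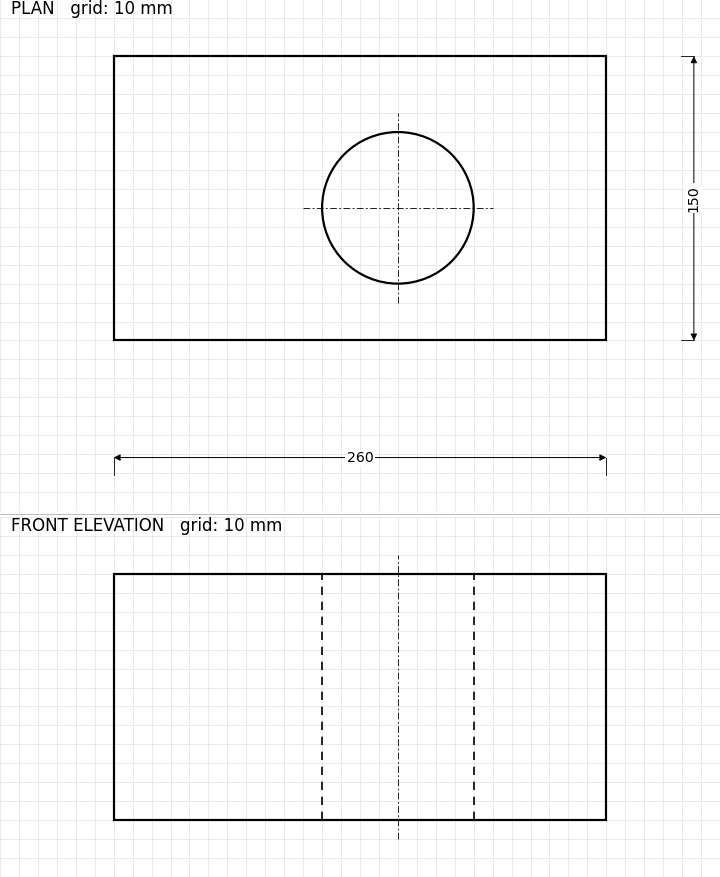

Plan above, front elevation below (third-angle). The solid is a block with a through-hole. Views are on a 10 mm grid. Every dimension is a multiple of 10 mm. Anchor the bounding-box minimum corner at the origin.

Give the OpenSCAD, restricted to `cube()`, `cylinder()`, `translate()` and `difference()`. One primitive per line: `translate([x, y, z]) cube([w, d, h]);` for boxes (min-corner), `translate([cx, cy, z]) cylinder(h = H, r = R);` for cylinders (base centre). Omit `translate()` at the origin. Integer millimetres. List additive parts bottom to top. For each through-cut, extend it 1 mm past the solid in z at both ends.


difference() {
  cube([260, 150, 130]);
  translate([150, 70, -1]) cylinder(h = 132, r = 40);
}


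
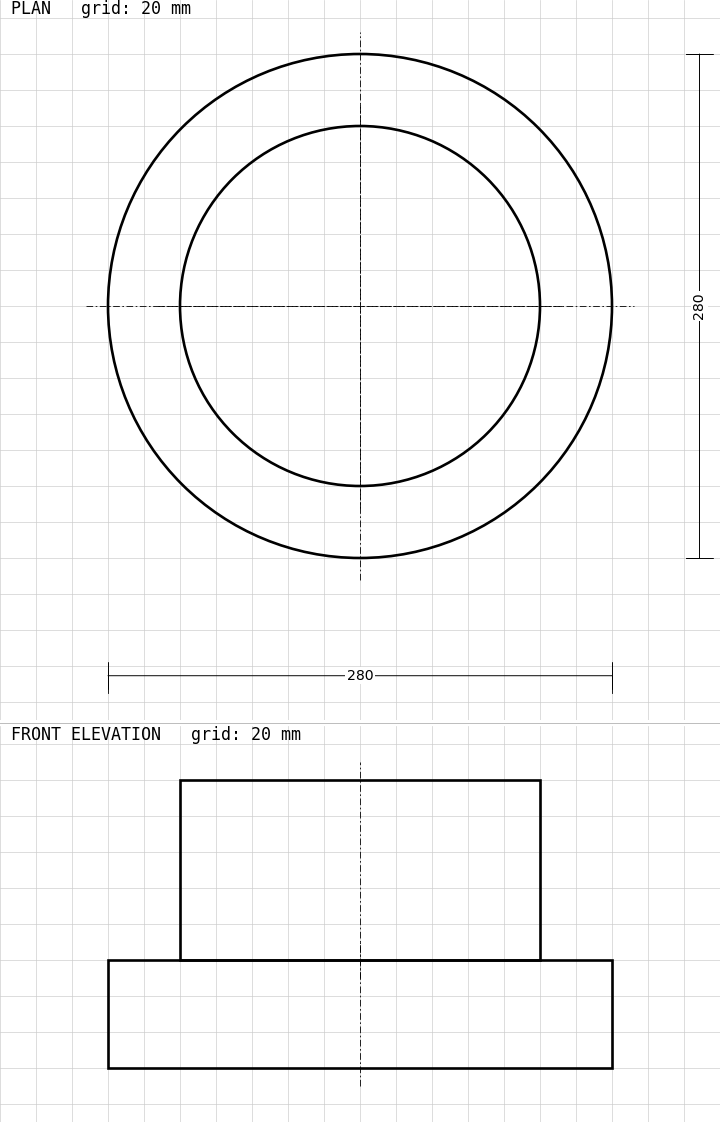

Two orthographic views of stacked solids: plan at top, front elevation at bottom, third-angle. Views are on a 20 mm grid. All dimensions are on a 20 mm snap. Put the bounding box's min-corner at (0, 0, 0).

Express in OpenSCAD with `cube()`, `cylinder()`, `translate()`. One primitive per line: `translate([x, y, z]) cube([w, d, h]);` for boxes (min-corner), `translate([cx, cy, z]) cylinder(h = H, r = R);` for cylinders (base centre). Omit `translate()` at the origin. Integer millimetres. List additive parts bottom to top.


translate([140, 140, 0]) cylinder(h = 60, r = 140);
translate([140, 140, 60]) cylinder(h = 100, r = 100);
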